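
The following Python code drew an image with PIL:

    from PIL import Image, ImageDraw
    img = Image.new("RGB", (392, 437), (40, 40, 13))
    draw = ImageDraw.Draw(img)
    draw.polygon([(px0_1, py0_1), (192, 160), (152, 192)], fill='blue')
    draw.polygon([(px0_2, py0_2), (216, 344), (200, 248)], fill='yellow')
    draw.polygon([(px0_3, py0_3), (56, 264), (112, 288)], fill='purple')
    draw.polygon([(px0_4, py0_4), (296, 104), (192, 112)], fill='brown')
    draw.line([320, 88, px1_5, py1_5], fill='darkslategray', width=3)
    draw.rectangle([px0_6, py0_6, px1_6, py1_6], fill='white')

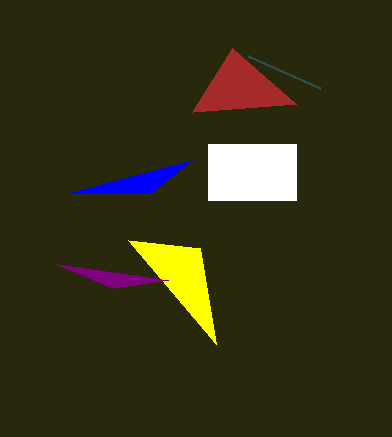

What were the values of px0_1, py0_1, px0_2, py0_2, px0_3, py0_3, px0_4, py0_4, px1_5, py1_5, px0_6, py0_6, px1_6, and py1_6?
px0_1 = 72; py0_1 = 192; px0_2 = 128; py0_2 = 240; px0_3 = 168; py0_3 = 280; px0_4 = 232; py0_4 = 48; px1_5 = 248; py1_5 = 56; px0_6 = 208; py0_6 = 144; px1_6 = 296; py1_6 = 200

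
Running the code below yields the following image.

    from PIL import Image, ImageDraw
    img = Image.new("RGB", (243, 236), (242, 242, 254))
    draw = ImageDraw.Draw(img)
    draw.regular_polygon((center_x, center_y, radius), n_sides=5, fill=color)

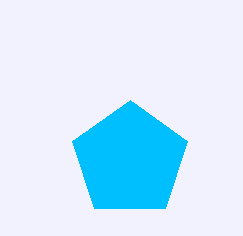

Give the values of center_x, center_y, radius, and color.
center_x = 130, center_y = 160, radius = 60, color = 'deepskyblue'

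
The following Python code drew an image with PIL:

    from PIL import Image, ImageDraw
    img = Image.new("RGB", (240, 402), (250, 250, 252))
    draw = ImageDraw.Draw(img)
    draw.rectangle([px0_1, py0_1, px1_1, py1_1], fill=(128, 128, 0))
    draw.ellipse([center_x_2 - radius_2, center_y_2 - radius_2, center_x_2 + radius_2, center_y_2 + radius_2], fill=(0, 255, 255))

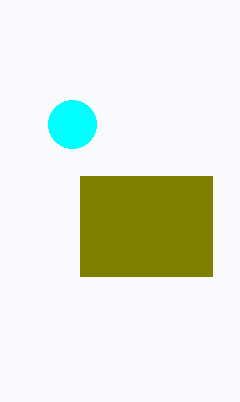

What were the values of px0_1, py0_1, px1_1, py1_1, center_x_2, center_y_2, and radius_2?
px0_1 = 80; py0_1 = 176; px1_1 = 212; py1_1 = 276; center_x_2 = 72; center_y_2 = 124; radius_2 = 24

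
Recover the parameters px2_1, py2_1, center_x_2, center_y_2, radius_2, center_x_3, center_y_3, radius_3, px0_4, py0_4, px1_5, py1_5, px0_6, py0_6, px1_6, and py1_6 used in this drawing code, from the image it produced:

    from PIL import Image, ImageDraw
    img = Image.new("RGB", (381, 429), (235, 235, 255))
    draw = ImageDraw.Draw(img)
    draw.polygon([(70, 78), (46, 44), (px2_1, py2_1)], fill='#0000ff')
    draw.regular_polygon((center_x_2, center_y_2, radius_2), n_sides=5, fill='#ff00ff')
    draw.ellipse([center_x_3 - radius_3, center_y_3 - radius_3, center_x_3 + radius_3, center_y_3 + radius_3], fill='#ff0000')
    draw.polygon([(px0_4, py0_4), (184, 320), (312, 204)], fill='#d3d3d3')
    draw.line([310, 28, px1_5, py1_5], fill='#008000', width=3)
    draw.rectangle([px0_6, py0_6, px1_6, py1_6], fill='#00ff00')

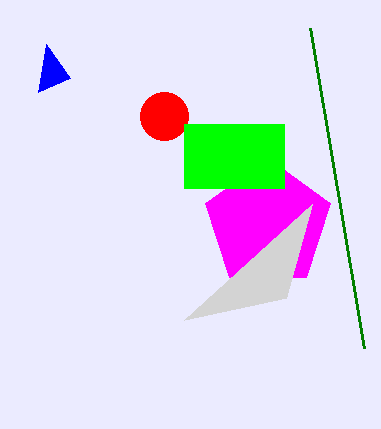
px2_1 = 38
py2_1 = 92
center_x_2 = 268
center_y_2 = 224
radius_2 = 66
center_x_3 = 164
center_y_3 = 116
radius_3 = 24
px0_4 = 286
py0_4 = 298
px1_5 = 364
py1_5 = 348
px0_6 = 184
py0_6 = 124
px1_6 = 284
py1_6 = 188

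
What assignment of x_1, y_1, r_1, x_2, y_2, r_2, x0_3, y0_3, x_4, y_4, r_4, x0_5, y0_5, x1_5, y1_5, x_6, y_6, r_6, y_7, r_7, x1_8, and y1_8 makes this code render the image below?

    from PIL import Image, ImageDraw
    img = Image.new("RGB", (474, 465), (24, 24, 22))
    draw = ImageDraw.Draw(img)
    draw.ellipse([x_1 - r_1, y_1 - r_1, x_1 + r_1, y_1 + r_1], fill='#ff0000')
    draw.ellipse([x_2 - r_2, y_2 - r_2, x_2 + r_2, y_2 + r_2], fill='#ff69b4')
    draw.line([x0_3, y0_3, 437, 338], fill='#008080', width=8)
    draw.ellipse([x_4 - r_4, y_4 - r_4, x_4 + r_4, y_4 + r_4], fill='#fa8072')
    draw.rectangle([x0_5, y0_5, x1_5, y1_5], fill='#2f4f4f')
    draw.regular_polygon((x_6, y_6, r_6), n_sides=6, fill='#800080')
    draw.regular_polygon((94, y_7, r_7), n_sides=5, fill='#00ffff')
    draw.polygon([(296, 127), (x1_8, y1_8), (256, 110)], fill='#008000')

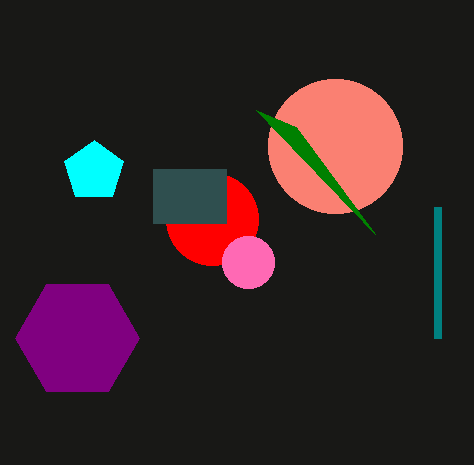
x_1 = 212
y_1 = 219
r_1 = 46
x_2 = 248
y_2 = 262
r_2 = 26
x0_3 = 437
y0_3 = 207
x_4 = 335
y_4 = 146
r_4 = 67
x0_5 = 153
y0_5 = 169
x1_5 = 226
y1_5 = 223
x_6 = 77
y_6 = 338
r_6 = 62
y_7 = 171
r_7 = 31
x1_8 = 375
y1_8 = 234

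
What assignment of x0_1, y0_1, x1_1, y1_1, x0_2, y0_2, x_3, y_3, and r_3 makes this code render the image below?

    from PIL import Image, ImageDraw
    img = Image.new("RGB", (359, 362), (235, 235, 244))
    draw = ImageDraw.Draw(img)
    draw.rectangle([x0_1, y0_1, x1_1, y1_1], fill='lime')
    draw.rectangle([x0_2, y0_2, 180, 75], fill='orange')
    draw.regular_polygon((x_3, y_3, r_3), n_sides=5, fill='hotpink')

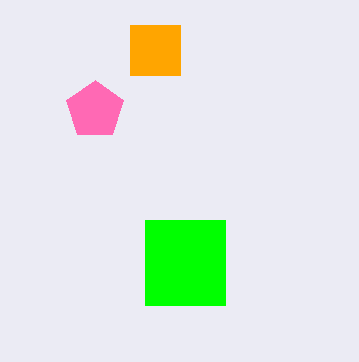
x0_1 = 145
y0_1 = 220
x1_1 = 225
y1_1 = 305
x0_2 = 130
y0_2 = 25
x_3 = 95
y_3 = 110
r_3 = 30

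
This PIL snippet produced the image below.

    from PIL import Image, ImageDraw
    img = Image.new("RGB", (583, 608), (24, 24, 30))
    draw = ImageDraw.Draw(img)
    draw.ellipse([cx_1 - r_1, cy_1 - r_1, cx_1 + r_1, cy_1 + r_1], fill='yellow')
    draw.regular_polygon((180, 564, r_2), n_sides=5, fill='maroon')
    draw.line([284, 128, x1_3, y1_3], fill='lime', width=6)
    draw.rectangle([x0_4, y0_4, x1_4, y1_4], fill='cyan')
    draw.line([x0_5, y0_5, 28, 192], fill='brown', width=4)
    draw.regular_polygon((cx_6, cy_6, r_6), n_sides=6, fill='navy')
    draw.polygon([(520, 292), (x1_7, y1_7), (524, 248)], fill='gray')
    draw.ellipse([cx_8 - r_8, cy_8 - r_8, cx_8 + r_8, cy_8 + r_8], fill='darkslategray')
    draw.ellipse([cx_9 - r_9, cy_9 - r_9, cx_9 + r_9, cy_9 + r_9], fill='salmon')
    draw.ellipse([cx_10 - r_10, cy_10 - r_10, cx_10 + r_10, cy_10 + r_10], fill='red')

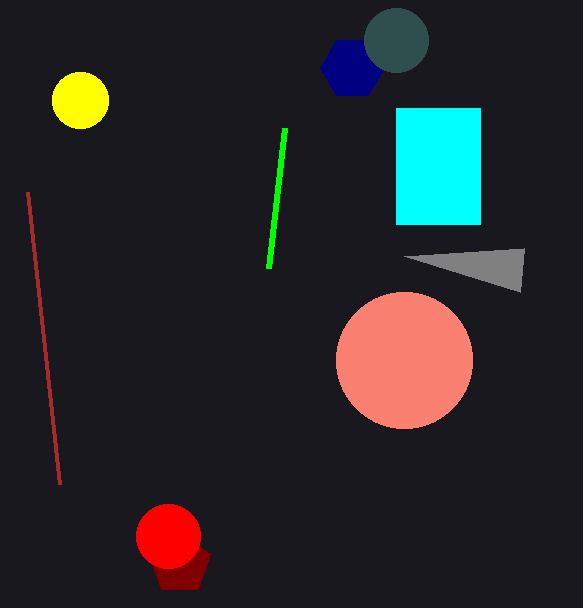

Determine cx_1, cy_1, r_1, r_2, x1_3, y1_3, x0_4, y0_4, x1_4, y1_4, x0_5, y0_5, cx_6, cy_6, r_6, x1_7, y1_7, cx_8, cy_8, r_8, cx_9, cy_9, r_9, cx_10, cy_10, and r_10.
cx_1 = 80, cy_1 = 100, r_1 = 28, r_2 = 32, x1_3 = 268, y1_3 = 268, x0_4 = 396, y0_4 = 108, x1_4 = 480, y1_4 = 224, x0_5 = 60, y0_5 = 484, cx_6 = 352, cy_6 = 68, r_6 = 32, x1_7 = 404, y1_7 = 256, cx_8 = 396, cy_8 = 40, r_8 = 32, cx_9 = 404, cy_9 = 360, r_9 = 68, cx_10 = 168, cy_10 = 536, r_10 = 32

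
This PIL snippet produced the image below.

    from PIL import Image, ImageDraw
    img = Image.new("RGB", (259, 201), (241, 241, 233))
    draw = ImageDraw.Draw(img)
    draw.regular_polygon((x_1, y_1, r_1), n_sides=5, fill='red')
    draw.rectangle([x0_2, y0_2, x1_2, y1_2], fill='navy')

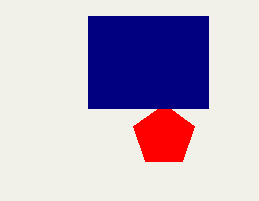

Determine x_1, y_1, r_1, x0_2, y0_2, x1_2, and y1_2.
x_1 = 164; y_1 = 136; r_1 = 32; x0_2 = 88; y0_2 = 16; x1_2 = 208; y1_2 = 108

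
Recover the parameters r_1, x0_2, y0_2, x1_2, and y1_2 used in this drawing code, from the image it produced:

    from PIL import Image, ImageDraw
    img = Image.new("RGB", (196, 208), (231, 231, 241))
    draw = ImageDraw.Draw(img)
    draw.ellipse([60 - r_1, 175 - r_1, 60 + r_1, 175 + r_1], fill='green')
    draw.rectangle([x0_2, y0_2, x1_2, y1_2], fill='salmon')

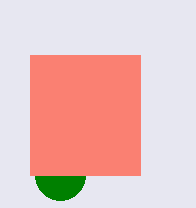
r_1 = 25; x0_2 = 30; y0_2 = 55; x1_2 = 140; y1_2 = 175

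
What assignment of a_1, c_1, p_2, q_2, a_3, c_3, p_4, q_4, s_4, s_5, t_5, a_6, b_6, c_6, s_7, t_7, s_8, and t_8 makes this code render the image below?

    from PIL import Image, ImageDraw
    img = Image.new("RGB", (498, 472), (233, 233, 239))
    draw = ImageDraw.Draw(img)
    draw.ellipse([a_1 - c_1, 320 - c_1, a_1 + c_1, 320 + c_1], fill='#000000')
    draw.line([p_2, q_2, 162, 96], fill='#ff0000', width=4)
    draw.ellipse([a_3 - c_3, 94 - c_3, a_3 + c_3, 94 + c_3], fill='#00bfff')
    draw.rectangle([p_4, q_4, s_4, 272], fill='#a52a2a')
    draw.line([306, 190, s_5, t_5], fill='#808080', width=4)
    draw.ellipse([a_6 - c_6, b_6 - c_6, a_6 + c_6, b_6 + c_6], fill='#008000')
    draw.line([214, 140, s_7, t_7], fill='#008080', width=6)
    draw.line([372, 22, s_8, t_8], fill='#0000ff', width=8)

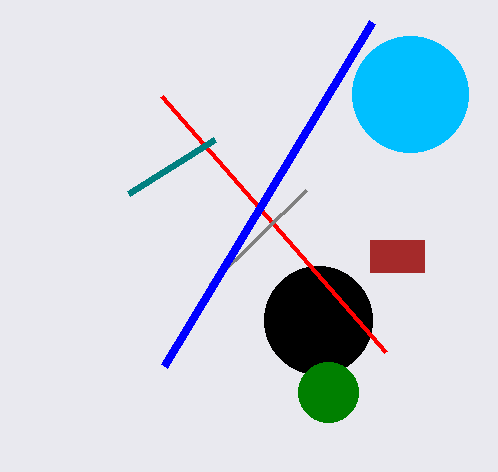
a_1 = 318
c_1 = 54
p_2 = 386
q_2 = 352
a_3 = 410
c_3 = 58
p_4 = 370
q_4 = 240
s_4 = 424
s_5 = 210
t_5 = 284
a_6 = 328
b_6 = 392
c_6 = 30
s_7 = 128
t_7 = 194
s_8 = 164
t_8 = 366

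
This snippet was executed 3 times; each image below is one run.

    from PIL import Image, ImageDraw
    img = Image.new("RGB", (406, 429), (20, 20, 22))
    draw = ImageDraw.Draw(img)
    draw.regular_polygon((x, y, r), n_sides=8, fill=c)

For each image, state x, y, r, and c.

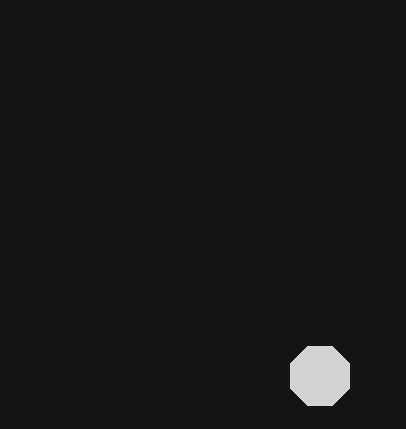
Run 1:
x = 320
y = 376
r = 32
c = 'lightgray'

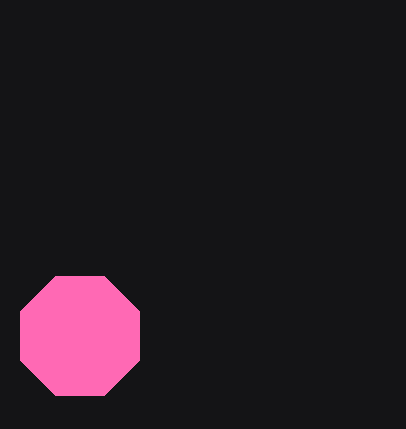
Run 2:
x = 80; y = 336; r = 64; c = 'hotpink'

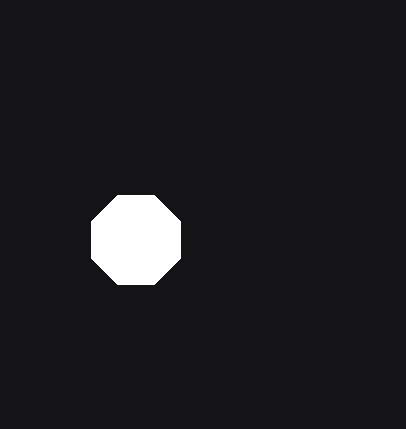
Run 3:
x = 136
y = 240
r = 48
c = 'white'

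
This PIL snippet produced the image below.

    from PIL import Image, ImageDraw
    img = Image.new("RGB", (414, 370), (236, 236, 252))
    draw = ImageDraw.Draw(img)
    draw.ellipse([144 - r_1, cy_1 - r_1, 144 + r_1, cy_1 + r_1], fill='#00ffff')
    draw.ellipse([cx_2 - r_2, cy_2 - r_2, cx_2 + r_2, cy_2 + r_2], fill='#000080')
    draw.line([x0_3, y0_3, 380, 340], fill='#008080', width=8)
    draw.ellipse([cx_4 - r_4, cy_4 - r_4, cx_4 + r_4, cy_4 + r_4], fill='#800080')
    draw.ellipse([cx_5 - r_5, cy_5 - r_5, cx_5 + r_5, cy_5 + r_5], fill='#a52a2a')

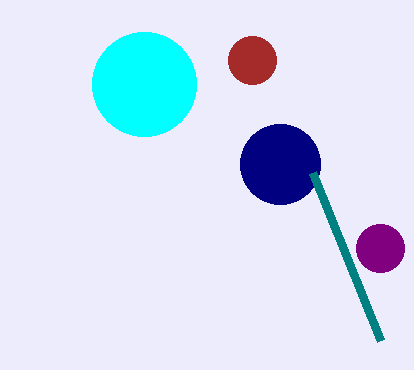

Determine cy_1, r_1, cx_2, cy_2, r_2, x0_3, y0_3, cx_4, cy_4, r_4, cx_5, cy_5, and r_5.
cy_1 = 84; r_1 = 52; cx_2 = 280; cy_2 = 164; r_2 = 40; x0_3 = 312; y0_3 = 172; cx_4 = 380; cy_4 = 248; r_4 = 24; cx_5 = 252; cy_5 = 60; r_5 = 24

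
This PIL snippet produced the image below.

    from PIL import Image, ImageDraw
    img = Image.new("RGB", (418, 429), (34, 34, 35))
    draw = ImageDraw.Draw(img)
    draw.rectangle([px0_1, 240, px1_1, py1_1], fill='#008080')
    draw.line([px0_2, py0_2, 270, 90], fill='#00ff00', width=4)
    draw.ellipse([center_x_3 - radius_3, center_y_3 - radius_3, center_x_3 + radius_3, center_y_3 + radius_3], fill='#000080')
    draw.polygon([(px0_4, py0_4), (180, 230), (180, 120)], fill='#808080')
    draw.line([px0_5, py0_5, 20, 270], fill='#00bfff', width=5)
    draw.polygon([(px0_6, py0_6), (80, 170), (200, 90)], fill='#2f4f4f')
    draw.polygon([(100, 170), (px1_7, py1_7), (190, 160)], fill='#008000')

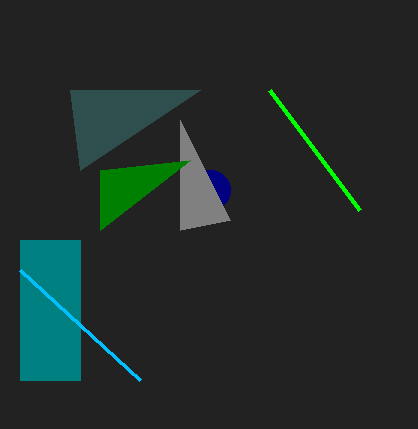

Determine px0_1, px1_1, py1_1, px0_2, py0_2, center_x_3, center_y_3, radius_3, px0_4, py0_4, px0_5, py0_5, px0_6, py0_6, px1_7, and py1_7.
px0_1 = 20
px1_1 = 80
py1_1 = 380
px0_2 = 360
py0_2 = 210
center_x_3 = 210
center_y_3 = 190
radius_3 = 20
px0_4 = 230
py0_4 = 220
px0_5 = 140
py0_5 = 380
px0_6 = 70
py0_6 = 90
px1_7 = 100
py1_7 = 230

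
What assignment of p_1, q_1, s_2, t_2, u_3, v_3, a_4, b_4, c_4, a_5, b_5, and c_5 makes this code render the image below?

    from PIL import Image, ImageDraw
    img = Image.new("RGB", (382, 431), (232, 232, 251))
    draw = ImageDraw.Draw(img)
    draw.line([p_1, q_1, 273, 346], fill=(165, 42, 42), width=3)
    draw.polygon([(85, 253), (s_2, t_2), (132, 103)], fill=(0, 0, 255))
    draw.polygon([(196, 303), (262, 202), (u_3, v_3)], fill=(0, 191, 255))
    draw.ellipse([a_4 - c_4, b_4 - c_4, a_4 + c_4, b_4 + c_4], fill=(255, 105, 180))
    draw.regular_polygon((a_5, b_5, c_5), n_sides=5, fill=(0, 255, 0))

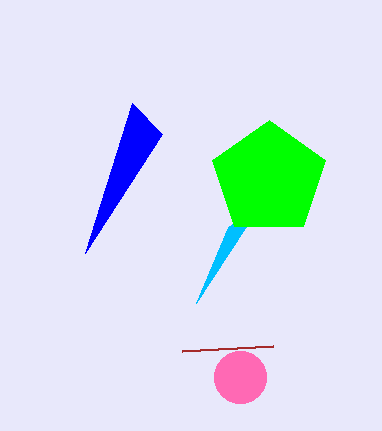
p_1 = 182; q_1 = 351; s_2 = 162; t_2 = 134; u_3 = 228; v_3 = 227; a_4 = 240; b_4 = 377; c_4 = 26; a_5 = 269; b_5 = 179; c_5 = 59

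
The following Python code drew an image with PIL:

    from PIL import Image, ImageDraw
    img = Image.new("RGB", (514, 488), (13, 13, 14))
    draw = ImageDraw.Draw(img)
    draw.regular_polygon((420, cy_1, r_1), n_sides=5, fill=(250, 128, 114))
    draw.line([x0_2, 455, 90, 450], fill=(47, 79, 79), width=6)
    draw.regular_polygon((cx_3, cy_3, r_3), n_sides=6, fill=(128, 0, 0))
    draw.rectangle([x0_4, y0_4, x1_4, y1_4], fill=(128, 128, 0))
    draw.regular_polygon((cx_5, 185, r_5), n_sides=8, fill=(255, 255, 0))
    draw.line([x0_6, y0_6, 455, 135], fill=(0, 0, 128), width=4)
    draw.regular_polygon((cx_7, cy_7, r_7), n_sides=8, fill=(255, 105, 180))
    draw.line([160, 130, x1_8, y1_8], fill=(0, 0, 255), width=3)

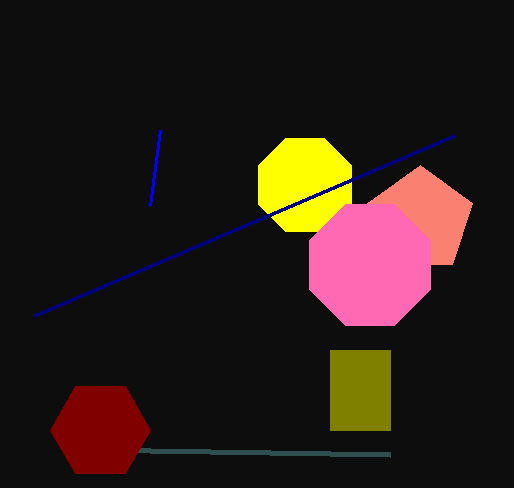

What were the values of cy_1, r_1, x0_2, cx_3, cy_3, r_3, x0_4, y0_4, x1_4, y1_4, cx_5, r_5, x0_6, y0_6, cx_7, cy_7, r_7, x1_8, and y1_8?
cy_1 = 220
r_1 = 55
x0_2 = 390
cx_3 = 100
cy_3 = 430
r_3 = 50
x0_4 = 330
y0_4 = 350
x1_4 = 390
y1_4 = 430
cx_5 = 305
r_5 = 50
x0_6 = 35
y0_6 = 315
cx_7 = 370
cy_7 = 265
r_7 = 65
x1_8 = 150
y1_8 = 205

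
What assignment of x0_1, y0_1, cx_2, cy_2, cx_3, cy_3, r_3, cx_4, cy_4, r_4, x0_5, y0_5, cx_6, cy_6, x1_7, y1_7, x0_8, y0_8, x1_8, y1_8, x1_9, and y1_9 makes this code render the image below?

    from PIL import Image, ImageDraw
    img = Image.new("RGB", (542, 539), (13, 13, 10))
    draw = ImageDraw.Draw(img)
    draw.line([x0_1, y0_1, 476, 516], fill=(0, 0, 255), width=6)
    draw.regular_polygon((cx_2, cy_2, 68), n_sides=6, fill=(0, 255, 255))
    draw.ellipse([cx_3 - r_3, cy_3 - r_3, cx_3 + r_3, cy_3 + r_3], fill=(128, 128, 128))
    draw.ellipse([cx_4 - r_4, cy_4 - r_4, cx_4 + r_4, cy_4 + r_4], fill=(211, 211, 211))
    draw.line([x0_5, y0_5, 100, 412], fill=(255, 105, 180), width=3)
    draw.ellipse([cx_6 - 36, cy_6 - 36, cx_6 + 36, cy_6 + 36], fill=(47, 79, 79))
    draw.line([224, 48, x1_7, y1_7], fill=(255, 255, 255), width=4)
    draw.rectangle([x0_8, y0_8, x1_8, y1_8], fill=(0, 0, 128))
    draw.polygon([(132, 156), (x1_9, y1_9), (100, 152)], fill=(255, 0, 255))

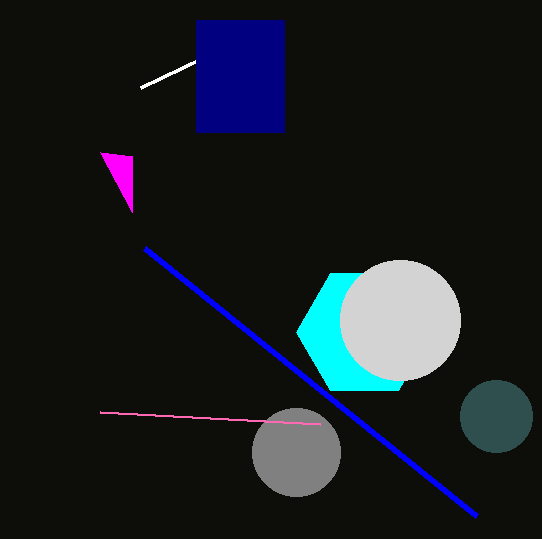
x0_1 = 144
y0_1 = 248
cx_2 = 364
cy_2 = 332
cx_3 = 296
cy_3 = 452
r_3 = 44
cx_4 = 400
cy_4 = 320
r_4 = 60
x0_5 = 320
y0_5 = 424
cx_6 = 496
cy_6 = 416
x1_7 = 140
y1_7 = 88
x0_8 = 196
y0_8 = 20
x1_8 = 284
y1_8 = 132
x1_9 = 132
y1_9 = 212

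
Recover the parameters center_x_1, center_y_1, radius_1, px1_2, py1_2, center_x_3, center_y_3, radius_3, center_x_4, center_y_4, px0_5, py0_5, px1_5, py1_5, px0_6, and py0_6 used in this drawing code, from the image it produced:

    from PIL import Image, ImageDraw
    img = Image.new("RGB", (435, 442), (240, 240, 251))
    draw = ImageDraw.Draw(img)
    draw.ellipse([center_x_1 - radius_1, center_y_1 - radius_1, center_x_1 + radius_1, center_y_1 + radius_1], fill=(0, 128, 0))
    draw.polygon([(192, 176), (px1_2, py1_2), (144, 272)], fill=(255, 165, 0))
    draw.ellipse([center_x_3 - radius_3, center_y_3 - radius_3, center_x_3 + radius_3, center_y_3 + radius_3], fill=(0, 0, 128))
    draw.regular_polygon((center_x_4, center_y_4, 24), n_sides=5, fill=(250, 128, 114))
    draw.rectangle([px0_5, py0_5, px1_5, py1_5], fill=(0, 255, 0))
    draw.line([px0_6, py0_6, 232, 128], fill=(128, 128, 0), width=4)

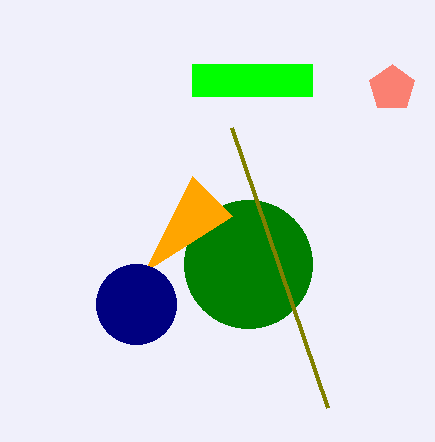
center_x_1 = 248; center_y_1 = 264; radius_1 = 64; px1_2 = 232; py1_2 = 216; center_x_3 = 136; center_y_3 = 304; radius_3 = 40; center_x_4 = 392; center_y_4 = 88; px0_5 = 192; py0_5 = 64; px1_5 = 312; py1_5 = 96; px0_6 = 328; py0_6 = 408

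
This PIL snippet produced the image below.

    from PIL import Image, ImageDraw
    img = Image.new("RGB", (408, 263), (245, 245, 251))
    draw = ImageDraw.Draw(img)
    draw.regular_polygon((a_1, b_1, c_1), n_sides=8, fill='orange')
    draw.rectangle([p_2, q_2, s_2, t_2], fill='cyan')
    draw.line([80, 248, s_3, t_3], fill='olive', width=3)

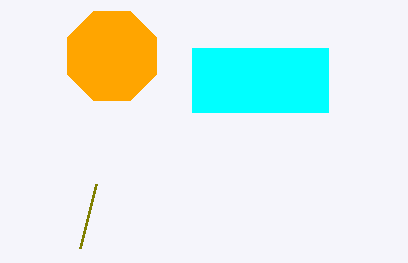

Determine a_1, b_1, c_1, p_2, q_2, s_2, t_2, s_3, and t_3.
a_1 = 112
b_1 = 56
c_1 = 48
p_2 = 192
q_2 = 48
s_2 = 328
t_2 = 112
s_3 = 96
t_3 = 184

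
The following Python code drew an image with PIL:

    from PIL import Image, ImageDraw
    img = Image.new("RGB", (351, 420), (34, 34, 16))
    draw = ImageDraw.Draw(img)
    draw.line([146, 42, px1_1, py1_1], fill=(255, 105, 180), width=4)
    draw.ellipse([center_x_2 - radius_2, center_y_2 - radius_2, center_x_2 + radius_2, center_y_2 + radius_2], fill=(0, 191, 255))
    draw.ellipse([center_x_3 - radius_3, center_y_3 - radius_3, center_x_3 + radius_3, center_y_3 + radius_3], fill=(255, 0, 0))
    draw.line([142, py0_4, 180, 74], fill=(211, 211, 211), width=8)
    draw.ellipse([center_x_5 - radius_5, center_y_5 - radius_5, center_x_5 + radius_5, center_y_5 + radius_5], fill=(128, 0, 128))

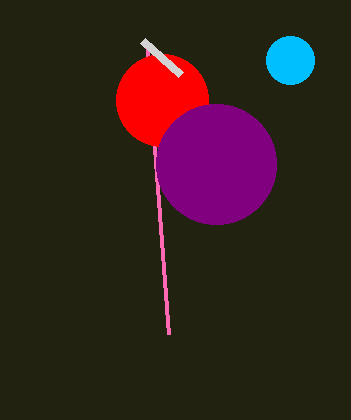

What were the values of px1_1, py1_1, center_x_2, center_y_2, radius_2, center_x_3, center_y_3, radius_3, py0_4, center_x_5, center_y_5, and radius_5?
px1_1 = 168; py1_1 = 334; center_x_2 = 290; center_y_2 = 60; radius_2 = 24; center_x_3 = 162; center_y_3 = 100; radius_3 = 46; py0_4 = 40; center_x_5 = 216; center_y_5 = 164; radius_5 = 60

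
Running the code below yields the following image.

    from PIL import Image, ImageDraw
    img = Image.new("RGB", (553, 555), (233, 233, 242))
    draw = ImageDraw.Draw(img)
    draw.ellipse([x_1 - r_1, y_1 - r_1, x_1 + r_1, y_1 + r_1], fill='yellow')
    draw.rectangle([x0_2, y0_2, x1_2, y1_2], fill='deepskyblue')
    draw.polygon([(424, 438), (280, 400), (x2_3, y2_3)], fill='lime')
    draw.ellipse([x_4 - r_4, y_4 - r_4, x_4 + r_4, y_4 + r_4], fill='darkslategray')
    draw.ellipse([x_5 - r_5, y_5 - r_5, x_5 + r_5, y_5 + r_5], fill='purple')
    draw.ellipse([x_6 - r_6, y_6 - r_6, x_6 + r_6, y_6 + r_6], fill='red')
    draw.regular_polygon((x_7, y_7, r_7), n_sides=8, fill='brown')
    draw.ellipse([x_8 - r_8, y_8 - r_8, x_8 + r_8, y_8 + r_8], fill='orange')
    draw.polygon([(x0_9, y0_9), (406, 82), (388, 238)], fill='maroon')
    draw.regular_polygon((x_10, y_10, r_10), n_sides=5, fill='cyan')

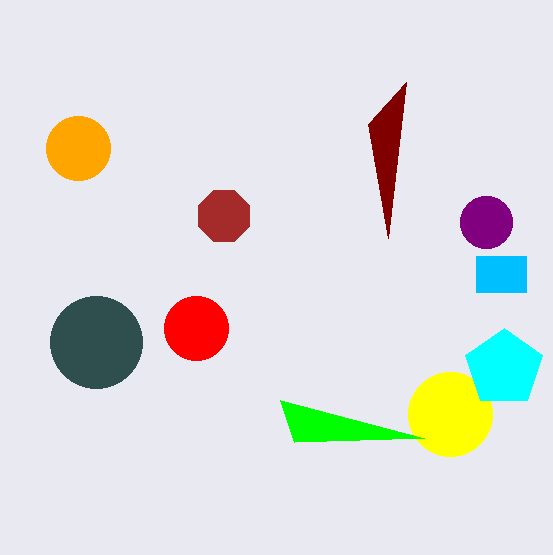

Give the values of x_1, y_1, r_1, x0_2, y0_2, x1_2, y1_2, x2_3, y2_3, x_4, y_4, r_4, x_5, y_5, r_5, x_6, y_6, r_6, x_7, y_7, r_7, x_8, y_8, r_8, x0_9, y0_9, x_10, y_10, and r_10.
x_1 = 450; y_1 = 414; r_1 = 42; x0_2 = 476; y0_2 = 256; x1_2 = 526; y1_2 = 292; x2_3 = 294; y2_3 = 442; x_4 = 96; y_4 = 342; r_4 = 46; x_5 = 486; y_5 = 222; r_5 = 26; x_6 = 196; y_6 = 328; r_6 = 32; x_7 = 224; y_7 = 216; r_7 = 28; x_8 = 78; y_8 = 148; r_8 = 32; x0_9 = 368; y0_9 = 124; x_10 = 504; y_10 = 368; r_10 = 40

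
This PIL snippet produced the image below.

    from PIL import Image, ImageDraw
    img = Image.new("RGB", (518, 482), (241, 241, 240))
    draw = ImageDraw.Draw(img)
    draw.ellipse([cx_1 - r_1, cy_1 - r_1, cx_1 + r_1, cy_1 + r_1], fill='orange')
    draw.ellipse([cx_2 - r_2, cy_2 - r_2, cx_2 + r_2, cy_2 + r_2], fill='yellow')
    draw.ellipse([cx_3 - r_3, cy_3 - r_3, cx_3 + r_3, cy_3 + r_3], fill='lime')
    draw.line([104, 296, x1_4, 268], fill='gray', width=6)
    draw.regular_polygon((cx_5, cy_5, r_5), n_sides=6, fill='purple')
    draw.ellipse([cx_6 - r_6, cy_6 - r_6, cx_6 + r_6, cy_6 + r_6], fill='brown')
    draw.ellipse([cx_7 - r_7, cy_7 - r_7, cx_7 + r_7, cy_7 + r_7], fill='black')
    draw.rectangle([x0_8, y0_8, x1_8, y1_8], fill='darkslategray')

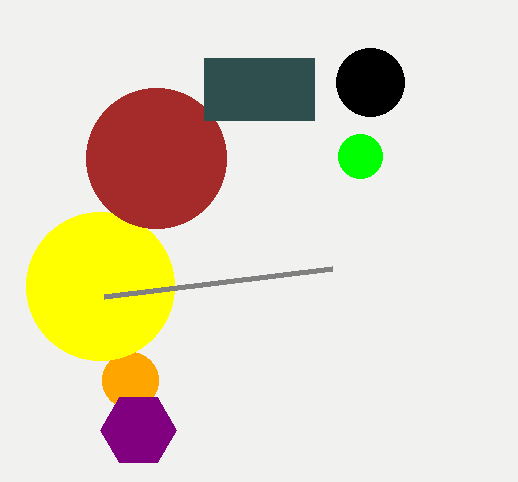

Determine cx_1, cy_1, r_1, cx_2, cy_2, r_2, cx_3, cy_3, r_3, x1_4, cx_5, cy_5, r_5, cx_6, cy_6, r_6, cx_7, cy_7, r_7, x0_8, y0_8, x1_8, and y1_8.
cx_1 = 130, cy_1 = 380, r_1 = 28, cx_2 = 100, cy_2 = 286, r_2 = 74, cx_3 = 360, cy_3 = 156, r_3 = 22, x1_4 = 332, cx_5 = 138, cy_5 = 430, r_5 = 38, cx_6 = 156, cy_6 = 158, r_6 = 70, cx_7 = 370, cy_7 = 82, r_7 = 34, x0_8 = 204, y0_8 = 58, x1_8 = 314, y1_8 = 120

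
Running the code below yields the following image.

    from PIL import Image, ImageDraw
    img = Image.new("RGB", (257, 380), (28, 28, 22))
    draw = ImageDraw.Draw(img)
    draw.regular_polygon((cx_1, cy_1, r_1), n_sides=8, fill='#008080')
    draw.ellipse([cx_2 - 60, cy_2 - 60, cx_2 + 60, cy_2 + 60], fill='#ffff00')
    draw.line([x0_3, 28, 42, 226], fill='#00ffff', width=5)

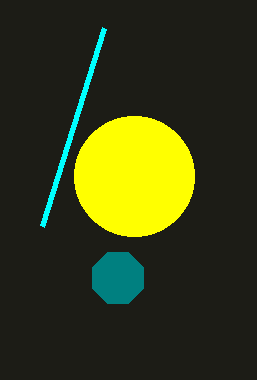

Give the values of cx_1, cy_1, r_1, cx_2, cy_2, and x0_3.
cx_1 = 118; cy_1 = 278; r_1 = 28; cx_2 = 134; cy_2 = 176; x0_3 = 104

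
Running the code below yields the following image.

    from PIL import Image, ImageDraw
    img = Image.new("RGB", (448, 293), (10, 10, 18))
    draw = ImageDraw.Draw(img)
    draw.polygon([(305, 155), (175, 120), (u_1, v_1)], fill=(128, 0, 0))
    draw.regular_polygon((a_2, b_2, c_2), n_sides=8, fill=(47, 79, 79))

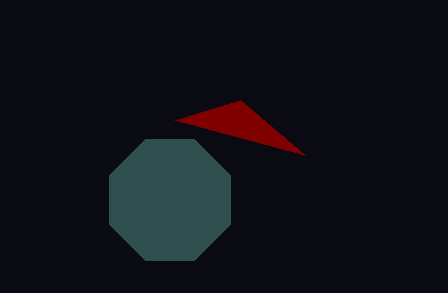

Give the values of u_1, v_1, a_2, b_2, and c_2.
u_1 = 240; v_1 = 100; a_2 = 170; b_2 = 200; c_2 = 65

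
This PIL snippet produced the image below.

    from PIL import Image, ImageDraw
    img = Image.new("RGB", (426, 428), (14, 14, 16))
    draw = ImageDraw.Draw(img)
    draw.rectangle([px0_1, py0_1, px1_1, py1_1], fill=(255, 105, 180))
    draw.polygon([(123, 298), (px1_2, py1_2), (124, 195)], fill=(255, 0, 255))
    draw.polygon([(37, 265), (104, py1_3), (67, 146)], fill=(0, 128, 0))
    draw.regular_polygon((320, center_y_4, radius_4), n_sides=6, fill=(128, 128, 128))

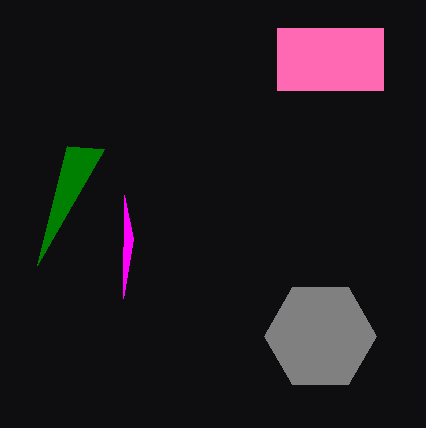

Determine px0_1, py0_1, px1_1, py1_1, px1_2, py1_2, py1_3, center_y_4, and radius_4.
px0_1 = 277; py0_1 = 28; px1_1 = 383; py1_1 = 90; px1_2 = 133; py1_2 = 239; py1_3 = 149; center_y_4 = 336; radius_4 = 56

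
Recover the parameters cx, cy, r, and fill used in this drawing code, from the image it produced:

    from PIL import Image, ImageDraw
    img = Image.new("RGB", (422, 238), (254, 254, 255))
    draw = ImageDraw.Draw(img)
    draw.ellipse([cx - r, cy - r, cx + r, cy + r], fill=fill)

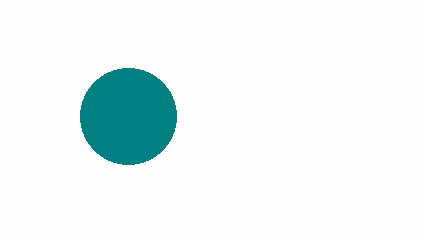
cx = 128
cy = 116
r = 48
fill = 'teal'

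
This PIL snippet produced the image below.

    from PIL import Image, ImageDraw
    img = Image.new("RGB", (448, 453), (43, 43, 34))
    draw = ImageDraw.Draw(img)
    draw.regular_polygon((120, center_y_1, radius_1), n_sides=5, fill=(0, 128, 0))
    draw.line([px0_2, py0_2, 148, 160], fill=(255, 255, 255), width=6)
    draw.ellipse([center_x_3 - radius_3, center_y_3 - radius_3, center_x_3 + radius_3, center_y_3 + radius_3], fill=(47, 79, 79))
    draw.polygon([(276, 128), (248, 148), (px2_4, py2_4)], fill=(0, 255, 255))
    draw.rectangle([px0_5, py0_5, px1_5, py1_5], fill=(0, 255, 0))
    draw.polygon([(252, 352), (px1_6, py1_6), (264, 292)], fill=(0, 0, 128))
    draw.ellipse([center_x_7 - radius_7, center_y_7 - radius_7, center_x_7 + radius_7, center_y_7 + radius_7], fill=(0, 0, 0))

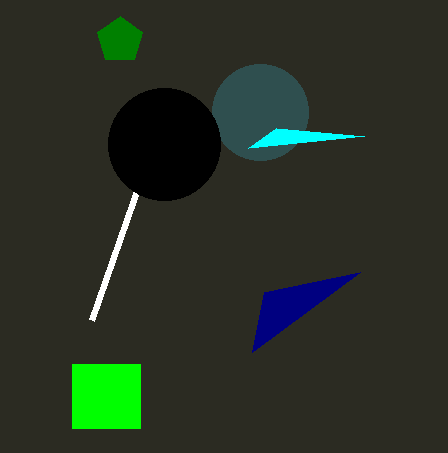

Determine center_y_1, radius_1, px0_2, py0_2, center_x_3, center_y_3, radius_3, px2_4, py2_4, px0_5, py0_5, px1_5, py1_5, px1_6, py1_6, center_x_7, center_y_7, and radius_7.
center_y_1 = 40, radius_1 = 24, px0_2 = 92, py0_2 = 320, center_x_3 = 260, center_y_3 = 112, radius_3 = 48, px2_4 = 364, py2_4 = 136, px0_5 = 72, py0_5 = 364, px1_5 = 140, py1_5 = 428, px1_6 = 360, py1_6 = 272, center_x_7 = 164, center_y_7 = 144, radius_7 = 56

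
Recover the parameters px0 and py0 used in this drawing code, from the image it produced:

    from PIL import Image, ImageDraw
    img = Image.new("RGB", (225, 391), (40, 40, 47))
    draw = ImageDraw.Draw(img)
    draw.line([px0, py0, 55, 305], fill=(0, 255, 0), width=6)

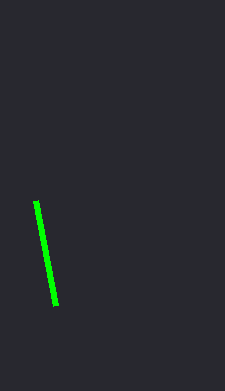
px0 = 35, py0 = 200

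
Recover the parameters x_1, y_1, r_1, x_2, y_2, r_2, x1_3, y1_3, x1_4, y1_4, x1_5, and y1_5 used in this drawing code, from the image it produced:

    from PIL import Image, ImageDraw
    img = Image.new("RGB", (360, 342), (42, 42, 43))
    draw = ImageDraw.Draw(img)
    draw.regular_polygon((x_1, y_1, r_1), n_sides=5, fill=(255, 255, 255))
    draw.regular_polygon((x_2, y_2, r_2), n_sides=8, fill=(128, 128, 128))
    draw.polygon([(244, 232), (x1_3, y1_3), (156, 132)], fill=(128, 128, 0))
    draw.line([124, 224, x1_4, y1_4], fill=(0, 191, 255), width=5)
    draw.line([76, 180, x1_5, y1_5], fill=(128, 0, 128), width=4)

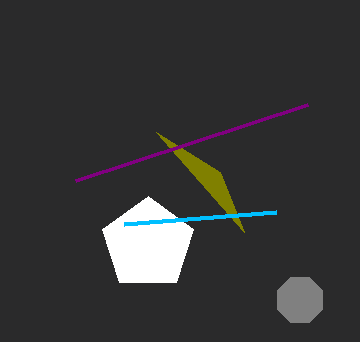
x_1 = 148
y_1 = 244
r_1 = 48
x_2 = 300
y_2 = 300
r_2 = 24
x1_3 = 220
y1_3 = 172
x1_4 = 276
y1_4 = 212
x1_5 = 308
y1_5 = 104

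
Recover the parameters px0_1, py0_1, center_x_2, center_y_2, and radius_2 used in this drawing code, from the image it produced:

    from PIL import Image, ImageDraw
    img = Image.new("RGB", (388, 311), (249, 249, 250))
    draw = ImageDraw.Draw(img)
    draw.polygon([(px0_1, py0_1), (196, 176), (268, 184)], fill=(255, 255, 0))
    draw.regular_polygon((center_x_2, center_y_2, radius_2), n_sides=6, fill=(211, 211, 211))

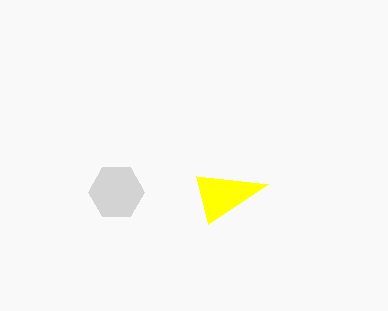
px0_1 = 208; py0_1 = 224; center_x_2 = 116; center_y_2 = 192; radius_2 = 28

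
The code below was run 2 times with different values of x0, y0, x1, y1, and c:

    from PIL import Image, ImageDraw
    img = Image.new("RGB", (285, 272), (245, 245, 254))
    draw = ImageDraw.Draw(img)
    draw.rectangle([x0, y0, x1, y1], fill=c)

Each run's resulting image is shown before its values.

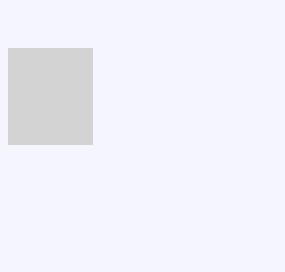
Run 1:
x0 = 8
y0 = 48
x1 = 92
y1 = 144
c = 'lightgray'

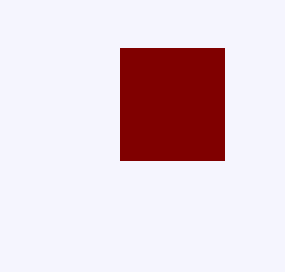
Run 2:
x0 = 120, y0 = 48, x1 = 224, y1 = 160, c = 'maroon'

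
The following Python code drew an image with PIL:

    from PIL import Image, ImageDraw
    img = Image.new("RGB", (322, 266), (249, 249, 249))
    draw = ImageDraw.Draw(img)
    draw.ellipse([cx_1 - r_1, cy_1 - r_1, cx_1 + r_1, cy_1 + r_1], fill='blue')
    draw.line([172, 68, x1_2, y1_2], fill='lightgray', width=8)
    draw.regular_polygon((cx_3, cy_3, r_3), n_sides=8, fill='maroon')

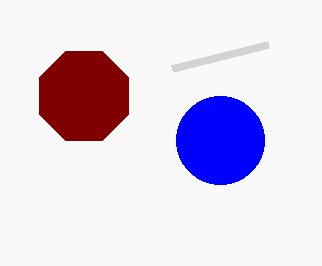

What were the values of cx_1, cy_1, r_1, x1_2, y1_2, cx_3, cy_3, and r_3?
cx_1 = 220
cy_1 = 140
r_1 = 44
x1_2 = 268
y1_2 = 44
cx_3 = 84
cy_3 = 96
r_3 = 48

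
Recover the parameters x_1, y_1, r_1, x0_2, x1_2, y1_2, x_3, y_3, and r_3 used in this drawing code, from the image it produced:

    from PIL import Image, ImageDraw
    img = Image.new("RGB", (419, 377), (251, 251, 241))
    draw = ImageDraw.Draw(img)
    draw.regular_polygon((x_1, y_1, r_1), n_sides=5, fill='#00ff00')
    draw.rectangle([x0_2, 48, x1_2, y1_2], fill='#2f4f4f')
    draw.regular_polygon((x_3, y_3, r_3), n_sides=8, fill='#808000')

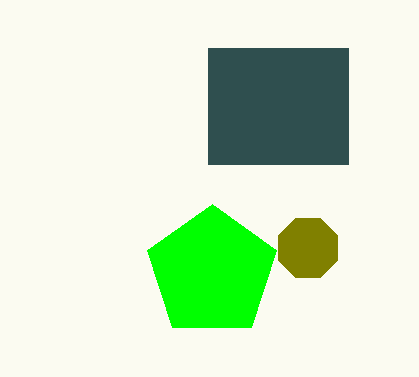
x_1 = 212
y_1 = 272
r_1 = 68
x0_2 = 208
x1_2 = 348
y1_2 = 164
x_3 = 308
y_3 = 248
r_3 = 32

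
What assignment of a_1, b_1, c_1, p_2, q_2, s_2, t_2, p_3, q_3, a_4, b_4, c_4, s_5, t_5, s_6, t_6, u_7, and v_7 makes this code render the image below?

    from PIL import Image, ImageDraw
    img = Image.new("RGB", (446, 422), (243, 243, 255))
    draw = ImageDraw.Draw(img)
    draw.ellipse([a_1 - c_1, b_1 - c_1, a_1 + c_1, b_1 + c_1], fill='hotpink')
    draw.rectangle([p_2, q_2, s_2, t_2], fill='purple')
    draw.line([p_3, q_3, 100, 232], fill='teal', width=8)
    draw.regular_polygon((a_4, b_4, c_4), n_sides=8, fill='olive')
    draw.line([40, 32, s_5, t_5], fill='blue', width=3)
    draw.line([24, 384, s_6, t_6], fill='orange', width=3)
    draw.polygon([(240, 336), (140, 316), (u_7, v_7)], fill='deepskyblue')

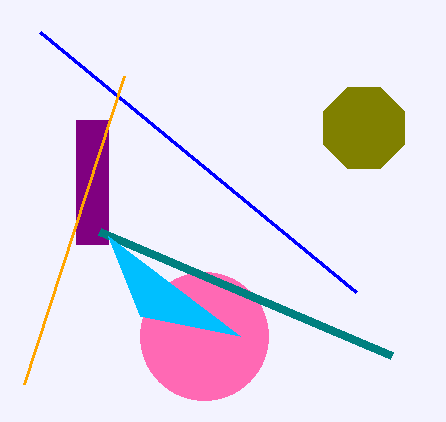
a_1 = 204; b_1 = 336; c_1 = 64; p_2 = 76; q_2 = 120; s_2 = 108; t_2 = 244; p_3 = 392; q_3 = 356; a_4 = 364; b_4 = 128; c_4 = 44; s_5 = 356; t_5 = 292; s_6 = 124; t_6 = 76; u_7 = 108; v_7 = 236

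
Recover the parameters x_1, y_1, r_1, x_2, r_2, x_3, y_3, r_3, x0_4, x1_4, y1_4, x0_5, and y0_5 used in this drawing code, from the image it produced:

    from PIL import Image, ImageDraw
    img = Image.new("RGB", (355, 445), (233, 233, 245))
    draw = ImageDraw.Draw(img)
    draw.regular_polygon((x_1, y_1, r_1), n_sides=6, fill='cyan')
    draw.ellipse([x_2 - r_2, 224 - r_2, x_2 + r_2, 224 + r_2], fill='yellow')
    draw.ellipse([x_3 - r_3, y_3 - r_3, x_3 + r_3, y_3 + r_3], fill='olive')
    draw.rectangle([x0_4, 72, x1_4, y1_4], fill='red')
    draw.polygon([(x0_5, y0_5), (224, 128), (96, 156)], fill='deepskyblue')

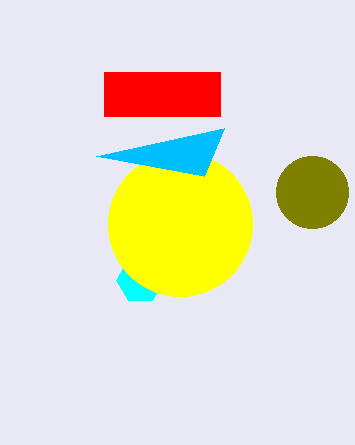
x_1 = 140, y_1 = 280, r_1 = 24, x_2 = 180, r_2 = 72, x_3 = 312, y_3 = 192, r_3 = 36, x0_4 = 104, x1_4 = 220, y1_4 = 116, x0_5 = 204, y0_5 = 176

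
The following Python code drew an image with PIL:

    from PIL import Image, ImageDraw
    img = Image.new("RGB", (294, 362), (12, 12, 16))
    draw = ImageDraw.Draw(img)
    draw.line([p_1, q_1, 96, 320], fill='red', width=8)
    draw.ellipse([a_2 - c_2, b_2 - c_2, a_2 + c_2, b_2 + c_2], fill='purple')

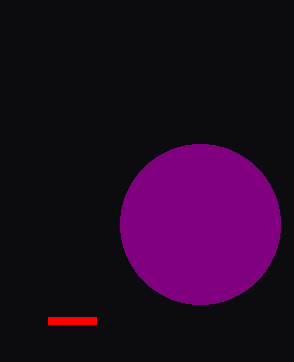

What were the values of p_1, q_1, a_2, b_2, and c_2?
p_1 = 48
q_1 = 320
a_2 = 200
b_2 = 224
c_2 = 80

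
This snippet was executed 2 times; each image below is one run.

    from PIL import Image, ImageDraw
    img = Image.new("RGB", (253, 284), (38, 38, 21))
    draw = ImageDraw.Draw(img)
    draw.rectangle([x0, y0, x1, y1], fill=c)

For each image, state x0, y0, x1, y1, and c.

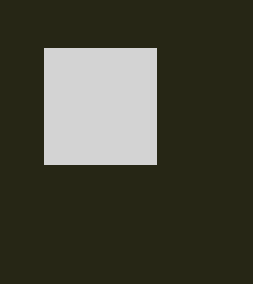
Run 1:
x0 = 44
y0 = 48
x1 = 156
y1 = 164
c = 'lightgray'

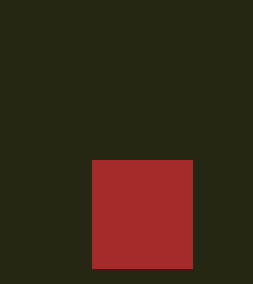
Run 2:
x0 = 92, y0 = 160, x1 = 192, y1 = 268, c = 'brown'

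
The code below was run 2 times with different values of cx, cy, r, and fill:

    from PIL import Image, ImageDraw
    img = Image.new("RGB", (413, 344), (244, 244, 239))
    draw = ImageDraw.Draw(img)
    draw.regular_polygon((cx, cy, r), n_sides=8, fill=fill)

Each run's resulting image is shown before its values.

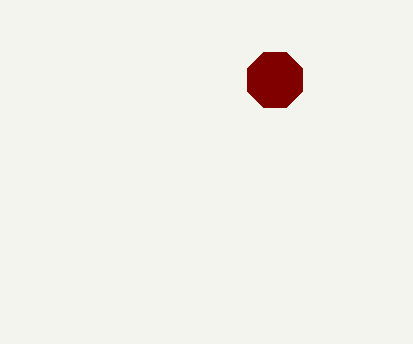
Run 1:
cx = 275; cy = 80; r = 30; fill = 'maroon'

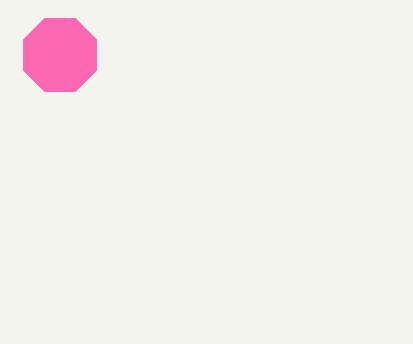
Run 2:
cx = 60
cy = 55
r = 40
fill = 'hotpink'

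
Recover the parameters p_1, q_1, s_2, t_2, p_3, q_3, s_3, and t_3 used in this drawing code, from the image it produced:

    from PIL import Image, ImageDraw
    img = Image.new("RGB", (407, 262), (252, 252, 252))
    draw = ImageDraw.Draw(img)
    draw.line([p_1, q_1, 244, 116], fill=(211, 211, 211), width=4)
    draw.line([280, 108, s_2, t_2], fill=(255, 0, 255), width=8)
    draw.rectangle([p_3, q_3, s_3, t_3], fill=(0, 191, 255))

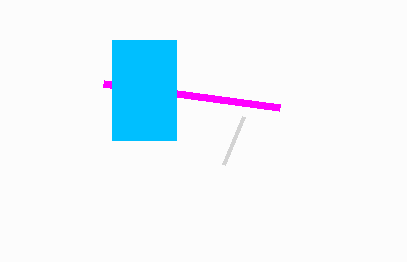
p_1 = 224, q_1 = 164, s_2 = 104, t_2 = 84, p_3 = 112, q_3 = 40, s_3 = 176, t_3 = 140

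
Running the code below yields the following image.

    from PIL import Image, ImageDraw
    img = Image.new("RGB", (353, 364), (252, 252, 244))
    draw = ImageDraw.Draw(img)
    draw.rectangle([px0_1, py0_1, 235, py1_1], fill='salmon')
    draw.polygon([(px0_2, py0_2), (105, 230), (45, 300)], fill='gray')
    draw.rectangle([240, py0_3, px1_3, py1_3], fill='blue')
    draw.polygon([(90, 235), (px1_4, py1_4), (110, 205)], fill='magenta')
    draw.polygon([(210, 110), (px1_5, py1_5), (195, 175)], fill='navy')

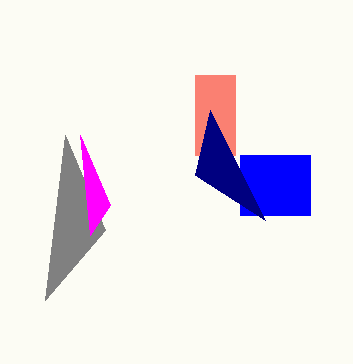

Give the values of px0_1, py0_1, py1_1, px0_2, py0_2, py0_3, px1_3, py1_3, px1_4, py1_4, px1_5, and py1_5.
px0_1 = 195; py0_1 = 75; py1_1 = 155; px0_2 = 65; py0_2 = 135; py0_3 = 155; px1_3 = 310; py1_3 = 215; px1_4 = 80; py1_4 = 135; px1_5 = 265; py1_5 = 220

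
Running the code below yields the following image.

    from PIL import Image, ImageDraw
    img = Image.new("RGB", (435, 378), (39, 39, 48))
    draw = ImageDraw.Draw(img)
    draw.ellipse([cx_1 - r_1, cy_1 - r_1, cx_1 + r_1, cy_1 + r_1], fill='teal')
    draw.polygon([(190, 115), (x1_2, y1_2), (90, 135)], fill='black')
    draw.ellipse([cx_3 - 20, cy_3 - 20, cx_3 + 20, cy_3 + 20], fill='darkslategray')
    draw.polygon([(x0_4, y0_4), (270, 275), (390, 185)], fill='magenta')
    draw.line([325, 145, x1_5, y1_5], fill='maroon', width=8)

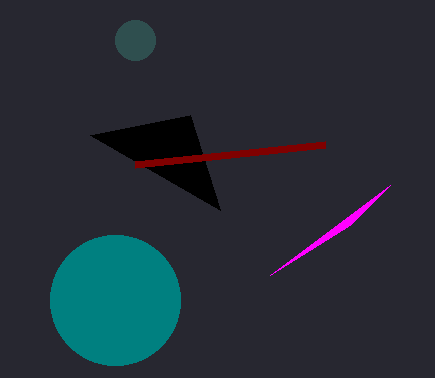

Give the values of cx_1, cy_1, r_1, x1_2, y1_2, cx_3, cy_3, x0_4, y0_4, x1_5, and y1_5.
cx_1 = 115; cy_1 = 300; r_1 = 65; x1_2 = 220; y1_2 = 210; cx_3 = 135; cy_3 = 40; x0_4 = 350; y0_4 = 225; x1_5 = 135; y1_5 = 165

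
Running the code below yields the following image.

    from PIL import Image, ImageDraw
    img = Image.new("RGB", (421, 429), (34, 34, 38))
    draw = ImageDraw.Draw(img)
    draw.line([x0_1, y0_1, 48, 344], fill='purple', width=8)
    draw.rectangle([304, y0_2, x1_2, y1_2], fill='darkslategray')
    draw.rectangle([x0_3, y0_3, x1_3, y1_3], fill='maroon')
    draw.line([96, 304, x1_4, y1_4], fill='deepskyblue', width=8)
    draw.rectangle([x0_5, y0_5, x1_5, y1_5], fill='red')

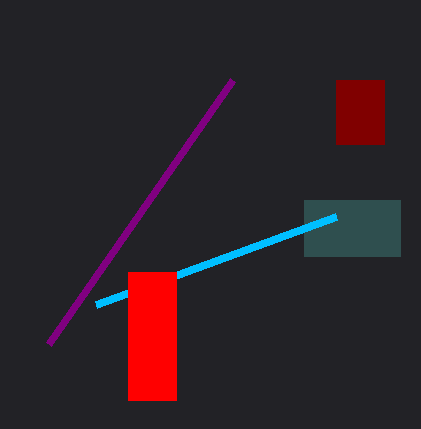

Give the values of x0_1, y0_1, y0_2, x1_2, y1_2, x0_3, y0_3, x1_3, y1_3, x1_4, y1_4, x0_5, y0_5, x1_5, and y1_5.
x0_1 = 232
y0_1 = 80
y0_2 = 200
x1_2 = 400
y1_2 = 256
x0_3 = 336
y0_3 = 80
x1_3 = 384
y1_3 = 144
x1_4 = 336
y1_4 = 216
x0_5 = 128
y0_5 = 272
x1_5 = 176
y1_5 = 400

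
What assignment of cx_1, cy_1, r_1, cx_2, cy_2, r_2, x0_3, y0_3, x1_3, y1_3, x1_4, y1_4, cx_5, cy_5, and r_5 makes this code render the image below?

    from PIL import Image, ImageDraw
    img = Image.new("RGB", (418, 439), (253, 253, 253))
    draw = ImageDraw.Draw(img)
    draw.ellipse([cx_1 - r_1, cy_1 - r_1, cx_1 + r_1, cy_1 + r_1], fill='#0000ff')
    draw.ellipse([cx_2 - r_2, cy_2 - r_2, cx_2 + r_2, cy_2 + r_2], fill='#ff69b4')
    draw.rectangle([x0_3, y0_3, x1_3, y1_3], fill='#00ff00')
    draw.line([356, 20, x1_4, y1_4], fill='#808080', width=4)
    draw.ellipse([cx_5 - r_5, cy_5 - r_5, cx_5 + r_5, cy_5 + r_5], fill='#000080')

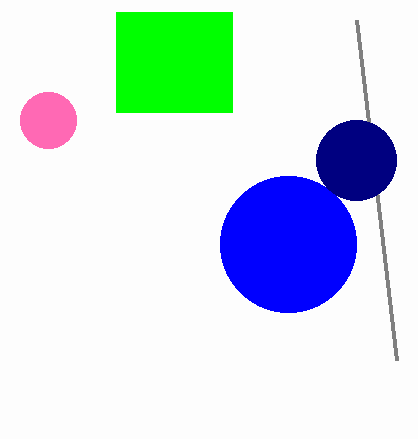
cx_1 = 288, cy_1 = 244, r_1 = 68, cx_2 = 48, cy_2 = 120, r_2 = 28, x0_3 = 116, y0_3 = 12, x1_3 = 232, y1_3 = 112, x1_4 = 396, y1_4 = 360, cx_5 = 356, cy_5 = 160, r_5 = 40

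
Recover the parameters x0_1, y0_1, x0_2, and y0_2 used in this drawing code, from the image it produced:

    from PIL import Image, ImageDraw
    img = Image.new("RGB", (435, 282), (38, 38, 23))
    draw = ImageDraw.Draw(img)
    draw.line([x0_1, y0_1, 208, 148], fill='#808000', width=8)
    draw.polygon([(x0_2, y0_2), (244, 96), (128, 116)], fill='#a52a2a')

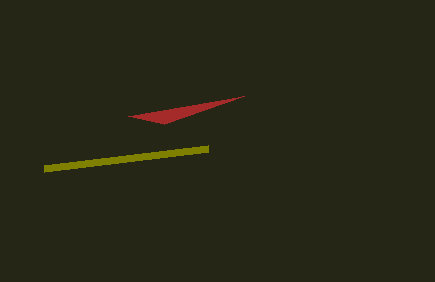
x0_1 = 44, y0_1 = 168, x0_2 = 164, y0_2 = 124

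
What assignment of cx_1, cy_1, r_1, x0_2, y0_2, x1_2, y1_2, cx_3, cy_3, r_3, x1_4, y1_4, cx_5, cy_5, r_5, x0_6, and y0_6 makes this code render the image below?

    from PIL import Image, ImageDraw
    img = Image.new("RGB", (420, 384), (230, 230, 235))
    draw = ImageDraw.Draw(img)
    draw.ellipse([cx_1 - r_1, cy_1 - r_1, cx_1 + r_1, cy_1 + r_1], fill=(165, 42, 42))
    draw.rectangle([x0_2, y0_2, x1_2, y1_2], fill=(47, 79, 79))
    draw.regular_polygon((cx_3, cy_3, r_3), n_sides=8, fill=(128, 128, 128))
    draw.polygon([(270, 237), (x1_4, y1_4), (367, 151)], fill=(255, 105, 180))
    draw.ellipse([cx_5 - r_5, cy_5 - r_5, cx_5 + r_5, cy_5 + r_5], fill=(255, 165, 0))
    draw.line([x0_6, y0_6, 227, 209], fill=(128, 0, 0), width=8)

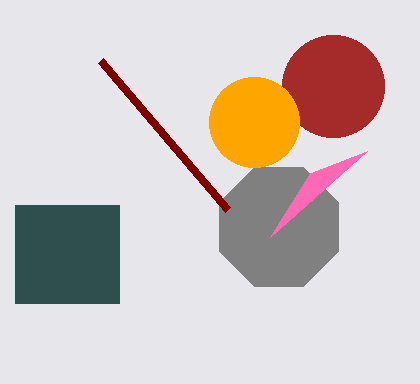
cx_1 = 333, cy_1 = 86, r_1 = 51, x0_2 = 15, y0_2 = 205, x1_2 = 119, y1_2 = 303, cx_3 = 279, cy_3 = 227, r_3 = 64, x1_4 = 310, y1_4 = 173, cx_5 = 254, cy_5 = 122, r_5 = 45, x0_6 = 100, y0_6 = 60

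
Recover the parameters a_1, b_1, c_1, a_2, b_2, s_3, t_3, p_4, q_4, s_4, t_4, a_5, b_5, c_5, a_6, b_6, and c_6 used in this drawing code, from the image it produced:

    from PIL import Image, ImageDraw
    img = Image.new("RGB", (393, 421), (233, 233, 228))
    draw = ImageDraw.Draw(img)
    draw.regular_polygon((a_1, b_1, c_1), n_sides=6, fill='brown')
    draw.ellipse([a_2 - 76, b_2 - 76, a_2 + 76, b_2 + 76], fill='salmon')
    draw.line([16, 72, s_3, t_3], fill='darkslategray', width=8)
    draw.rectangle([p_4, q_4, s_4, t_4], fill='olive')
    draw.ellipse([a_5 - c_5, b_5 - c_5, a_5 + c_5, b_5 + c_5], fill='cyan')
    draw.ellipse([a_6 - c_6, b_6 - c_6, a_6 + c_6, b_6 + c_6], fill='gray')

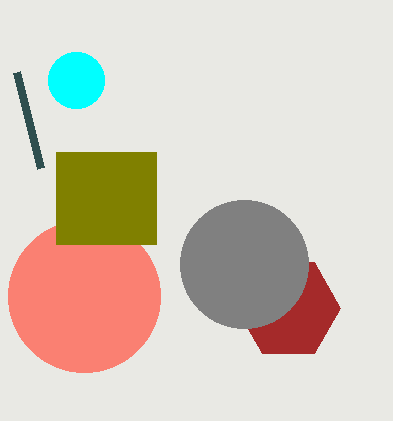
a_1 = 288; b_1 = 308; c_1 = 52; a_2 = 84; b_2 = 296; s_3 = 40; t_3 = 168; p_4 = 56; q_4 = 152; s_4 = 156; t_4 = 244; a_5 = 76; b_5 = 80; c_5 = 28; a_6 = 244; b_6 = 264; c_6 = 64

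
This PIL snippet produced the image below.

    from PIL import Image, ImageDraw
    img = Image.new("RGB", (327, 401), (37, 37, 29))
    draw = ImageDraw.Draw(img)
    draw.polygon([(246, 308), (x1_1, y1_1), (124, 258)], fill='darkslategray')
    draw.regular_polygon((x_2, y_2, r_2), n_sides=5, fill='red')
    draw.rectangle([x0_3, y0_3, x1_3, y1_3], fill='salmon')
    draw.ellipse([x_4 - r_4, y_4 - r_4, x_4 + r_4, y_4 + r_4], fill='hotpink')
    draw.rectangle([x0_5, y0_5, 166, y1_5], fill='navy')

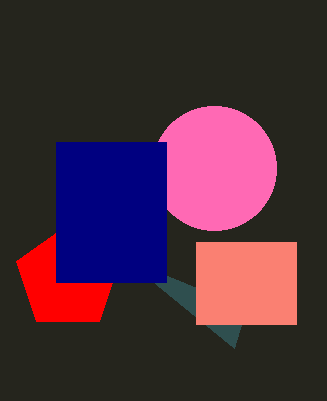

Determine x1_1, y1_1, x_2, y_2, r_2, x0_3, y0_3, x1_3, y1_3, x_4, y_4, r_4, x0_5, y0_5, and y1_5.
x1_1 = 234, y1_1 = 348, x_2 = 68, y_2 = 278, r_2 = 54, x0_3 = 196, y0_3 = 242, x1_3 = 296, y1_3 = 324, x_4 = 214, y_4 = 168, r_4 = 62, x0_5 = 56, y0_5 = 142, y1_5 = 282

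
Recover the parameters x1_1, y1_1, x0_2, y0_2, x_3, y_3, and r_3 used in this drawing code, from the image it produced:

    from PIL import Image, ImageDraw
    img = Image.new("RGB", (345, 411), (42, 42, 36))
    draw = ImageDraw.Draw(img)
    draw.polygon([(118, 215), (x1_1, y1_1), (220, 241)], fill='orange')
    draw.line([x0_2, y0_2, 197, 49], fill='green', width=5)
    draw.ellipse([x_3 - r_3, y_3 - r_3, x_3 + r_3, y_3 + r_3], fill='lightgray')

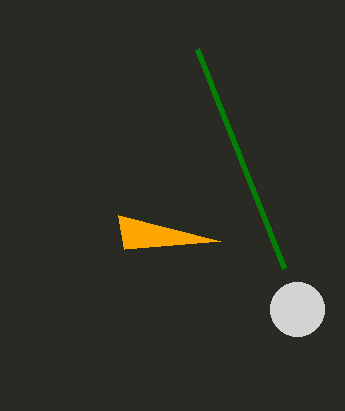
x1_1 = 124
y1_1 = 249
x0_2 = 284
y0_2 = 268
x_3 = 297
y_3 = 309
r_3 = 27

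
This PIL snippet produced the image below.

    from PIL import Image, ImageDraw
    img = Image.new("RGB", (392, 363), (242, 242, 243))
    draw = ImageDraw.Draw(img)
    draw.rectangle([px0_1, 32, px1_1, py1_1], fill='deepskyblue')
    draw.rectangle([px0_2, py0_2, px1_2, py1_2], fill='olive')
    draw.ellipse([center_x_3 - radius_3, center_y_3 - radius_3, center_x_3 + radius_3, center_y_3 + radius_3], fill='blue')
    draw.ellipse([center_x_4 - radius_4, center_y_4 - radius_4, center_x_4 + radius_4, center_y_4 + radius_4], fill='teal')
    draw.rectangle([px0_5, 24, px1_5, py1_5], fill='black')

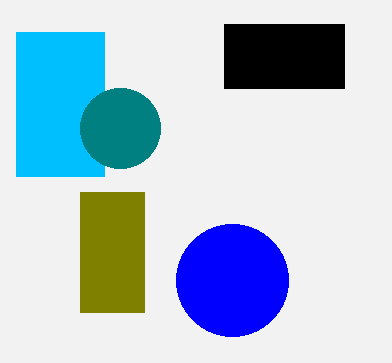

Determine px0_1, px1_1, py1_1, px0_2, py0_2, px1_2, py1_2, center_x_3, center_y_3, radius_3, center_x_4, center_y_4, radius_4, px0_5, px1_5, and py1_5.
px0_1 = 16, px1_1 = 104, py1_1 = 176, px0_2 = 80, py0_2 = 192, px1_2 = 144, py1_2 = 312, center_x_3 = 232, center_y_3 = 280, radius_3 = 56, center_x_4 = 120, center_y_4 = 128, radius_4 = 40, px0_5 = 224, px1_5 = 344, py1_5 = 88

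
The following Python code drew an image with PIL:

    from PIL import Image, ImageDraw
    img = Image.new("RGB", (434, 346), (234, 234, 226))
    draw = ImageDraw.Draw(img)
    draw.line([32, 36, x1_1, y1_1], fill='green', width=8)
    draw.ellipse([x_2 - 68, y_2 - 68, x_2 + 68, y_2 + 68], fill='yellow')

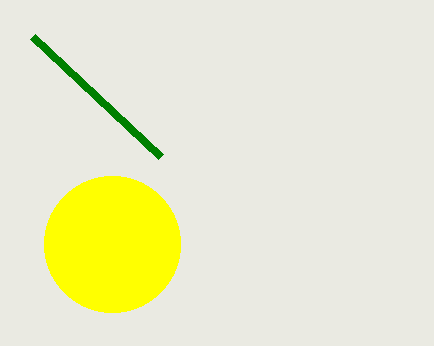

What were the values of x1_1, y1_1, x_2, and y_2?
x1_1 = 160; y1_1 = 156; x_2 = 112; y_2 = 244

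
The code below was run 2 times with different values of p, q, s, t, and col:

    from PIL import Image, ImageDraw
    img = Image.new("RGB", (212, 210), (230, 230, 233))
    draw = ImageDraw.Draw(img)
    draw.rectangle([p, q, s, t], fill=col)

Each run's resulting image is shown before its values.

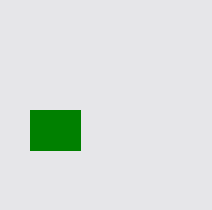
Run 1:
p = 30; q = 110; s = 80; t = 150; col = 'green'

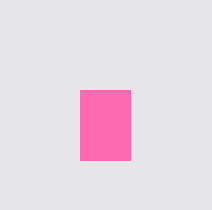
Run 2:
p = 80, q = 90, s = 130, t = 160, col = 'hotpink'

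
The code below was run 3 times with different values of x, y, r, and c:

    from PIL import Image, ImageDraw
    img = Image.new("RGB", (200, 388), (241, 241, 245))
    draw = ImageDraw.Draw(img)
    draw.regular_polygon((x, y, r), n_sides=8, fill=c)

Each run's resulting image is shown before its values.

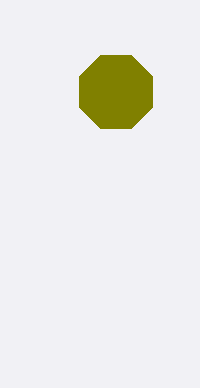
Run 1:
x = 116, y = 92, r = 40, c = 'olive'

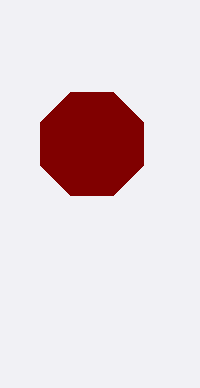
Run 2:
x = 92
y = 144
r = 56
c = 'maroon'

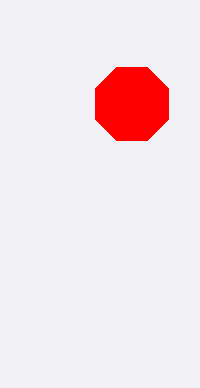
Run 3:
x = 132, y = 104, r = 40, c = 'red'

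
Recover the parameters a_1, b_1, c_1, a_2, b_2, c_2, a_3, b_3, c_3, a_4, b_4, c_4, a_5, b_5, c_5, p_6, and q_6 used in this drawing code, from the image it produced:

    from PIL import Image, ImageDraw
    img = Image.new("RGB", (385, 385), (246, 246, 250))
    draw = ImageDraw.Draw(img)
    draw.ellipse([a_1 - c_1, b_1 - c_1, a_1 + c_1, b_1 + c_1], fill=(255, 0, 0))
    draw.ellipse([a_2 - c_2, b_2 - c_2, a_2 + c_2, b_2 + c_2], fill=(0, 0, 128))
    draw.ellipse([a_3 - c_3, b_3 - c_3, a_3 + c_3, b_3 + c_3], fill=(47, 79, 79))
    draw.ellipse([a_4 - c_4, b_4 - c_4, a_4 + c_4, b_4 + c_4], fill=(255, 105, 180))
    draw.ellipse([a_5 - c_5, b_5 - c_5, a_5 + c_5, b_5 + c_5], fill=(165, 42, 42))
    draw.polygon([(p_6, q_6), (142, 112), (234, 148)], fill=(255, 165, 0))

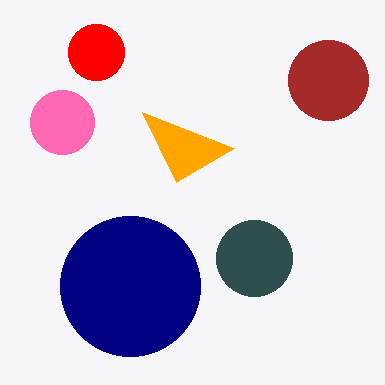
a_1 = 96, b_1 = 52, c_1 = 28, a_2 = 130, b_2 = 286, c_2 = 70, a_3 = 254, b_3 = 258, c_3 = 38, a_4 = 62, b_4 = 122, c_4 = 32, a_5 = 328, b_5 = 80, c_5 = 40, p_6 = 176, q_6 = 182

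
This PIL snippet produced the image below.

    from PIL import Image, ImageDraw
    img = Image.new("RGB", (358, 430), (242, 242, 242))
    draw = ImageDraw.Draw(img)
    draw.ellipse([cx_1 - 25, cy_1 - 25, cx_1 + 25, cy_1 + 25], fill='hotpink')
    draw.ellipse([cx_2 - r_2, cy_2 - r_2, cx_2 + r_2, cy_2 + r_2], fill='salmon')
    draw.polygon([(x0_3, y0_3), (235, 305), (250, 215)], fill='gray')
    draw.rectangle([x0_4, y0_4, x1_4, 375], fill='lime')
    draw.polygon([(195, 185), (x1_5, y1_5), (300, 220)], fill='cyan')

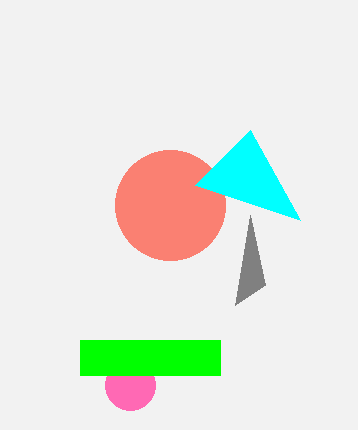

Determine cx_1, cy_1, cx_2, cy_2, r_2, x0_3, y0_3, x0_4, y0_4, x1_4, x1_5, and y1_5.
cx_1 = 130, cy_1 = 385, cx_2 = 170, cy_2 = 205, r_2 = 55, x0_3 = 265, y0_3 = 285, x0_4 = 80, y0_4 = 340, x1_4 = 220, x1_5 = 250, y1_5 = 130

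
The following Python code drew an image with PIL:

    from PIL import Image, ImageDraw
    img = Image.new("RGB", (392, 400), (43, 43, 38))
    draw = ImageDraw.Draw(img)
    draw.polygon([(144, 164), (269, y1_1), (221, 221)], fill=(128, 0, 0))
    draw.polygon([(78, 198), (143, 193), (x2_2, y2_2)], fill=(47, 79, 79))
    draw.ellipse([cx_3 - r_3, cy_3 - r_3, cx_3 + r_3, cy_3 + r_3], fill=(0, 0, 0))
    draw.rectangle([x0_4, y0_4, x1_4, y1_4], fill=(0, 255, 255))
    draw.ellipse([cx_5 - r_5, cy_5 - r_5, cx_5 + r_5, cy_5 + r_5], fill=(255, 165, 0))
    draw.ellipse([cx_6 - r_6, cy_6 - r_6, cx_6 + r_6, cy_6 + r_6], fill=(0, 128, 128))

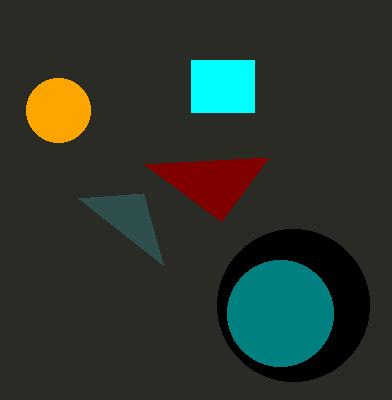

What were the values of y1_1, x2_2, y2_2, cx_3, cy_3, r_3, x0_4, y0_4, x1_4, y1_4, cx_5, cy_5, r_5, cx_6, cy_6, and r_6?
y1_1 = 157
x2_2 = 163
y2_2 = 265
cx_3 = 293
cy_3 = 305
r_3 = 76
x0_4 = 191
y0_4 = 60
x1_4 = 254
y1_4 = 112
cx_5 = 58
cy_5 = 110
r_5 = 32
cx_6 = 280
cy_6 = 313
r_6 = 53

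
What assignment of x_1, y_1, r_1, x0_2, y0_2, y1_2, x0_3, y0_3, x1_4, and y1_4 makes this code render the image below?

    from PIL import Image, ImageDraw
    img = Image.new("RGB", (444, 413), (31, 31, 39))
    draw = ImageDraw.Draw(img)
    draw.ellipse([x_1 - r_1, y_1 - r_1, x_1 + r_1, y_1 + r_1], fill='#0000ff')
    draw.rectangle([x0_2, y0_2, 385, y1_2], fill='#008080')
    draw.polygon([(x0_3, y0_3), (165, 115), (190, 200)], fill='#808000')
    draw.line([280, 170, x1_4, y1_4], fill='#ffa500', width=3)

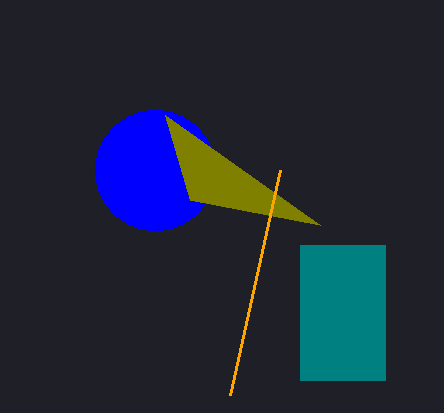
x_1 = 155
y_1 = 170
r_1 = 60
x0_2 = 300
y0_2 = 245
y1_2 = 380
x0_3 = 320
y0_3 = 225
x1_4 = 230
y1_4 = 395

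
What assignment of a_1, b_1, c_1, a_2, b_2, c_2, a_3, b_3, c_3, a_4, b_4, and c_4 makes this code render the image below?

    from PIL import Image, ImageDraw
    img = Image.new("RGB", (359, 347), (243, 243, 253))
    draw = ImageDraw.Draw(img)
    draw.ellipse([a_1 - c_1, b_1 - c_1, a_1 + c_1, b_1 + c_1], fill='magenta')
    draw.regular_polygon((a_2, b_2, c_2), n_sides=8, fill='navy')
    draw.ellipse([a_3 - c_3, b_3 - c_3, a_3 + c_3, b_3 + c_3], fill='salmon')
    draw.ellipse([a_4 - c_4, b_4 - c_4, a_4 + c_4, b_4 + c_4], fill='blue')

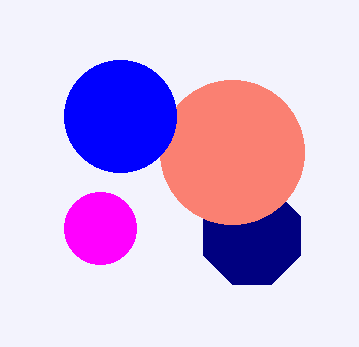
a_1 = 100; b_1 = 228; c_1 = 36; a_2 = 252; b_2 = 236; c_2 = 52; a_3 = 232; b_3 = 152; c_3 = 72; a_4 = 120; b_4 = 116; c_4 = 56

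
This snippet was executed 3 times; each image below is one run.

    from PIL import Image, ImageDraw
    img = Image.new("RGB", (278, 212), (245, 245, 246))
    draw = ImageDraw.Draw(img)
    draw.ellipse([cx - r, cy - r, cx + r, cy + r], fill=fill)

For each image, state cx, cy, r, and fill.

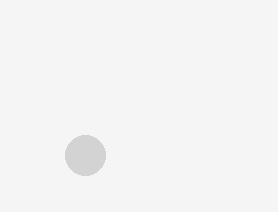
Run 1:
cx = 85; cy = 155; r = 20; fill = 'lightgray'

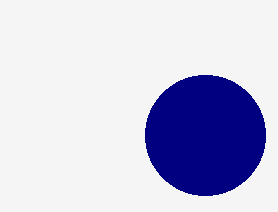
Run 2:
cx = 205
cy = 135
r = 60
fill = 'navy'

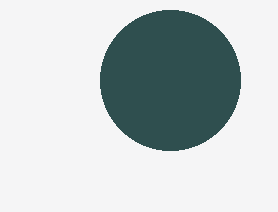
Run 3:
cx = 170; cy = 80; r = 70; fill = 'darkslategray'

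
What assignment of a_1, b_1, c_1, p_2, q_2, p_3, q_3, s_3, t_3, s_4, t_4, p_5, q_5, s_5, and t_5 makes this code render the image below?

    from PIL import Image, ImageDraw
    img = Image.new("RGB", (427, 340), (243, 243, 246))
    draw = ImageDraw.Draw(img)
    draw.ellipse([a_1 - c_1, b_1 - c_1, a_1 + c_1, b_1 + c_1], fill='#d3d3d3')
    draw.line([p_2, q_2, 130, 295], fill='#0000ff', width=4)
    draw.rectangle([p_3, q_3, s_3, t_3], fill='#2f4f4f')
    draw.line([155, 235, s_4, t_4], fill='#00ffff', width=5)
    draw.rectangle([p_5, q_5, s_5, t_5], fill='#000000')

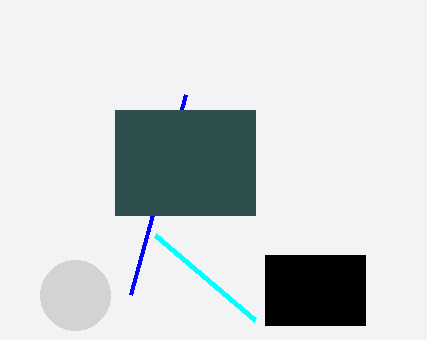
a_1 = 75
b_1 = 295
c_1 = 35
p_2 = 185
q_2 = 95
p_3 = 115
q_3 = 110
s_3 = 255
t_3 = 215
s_4 = 255
t_4 = 320
p_5 = 265
q_5 = 255
s_5 = 365
t_5 = 325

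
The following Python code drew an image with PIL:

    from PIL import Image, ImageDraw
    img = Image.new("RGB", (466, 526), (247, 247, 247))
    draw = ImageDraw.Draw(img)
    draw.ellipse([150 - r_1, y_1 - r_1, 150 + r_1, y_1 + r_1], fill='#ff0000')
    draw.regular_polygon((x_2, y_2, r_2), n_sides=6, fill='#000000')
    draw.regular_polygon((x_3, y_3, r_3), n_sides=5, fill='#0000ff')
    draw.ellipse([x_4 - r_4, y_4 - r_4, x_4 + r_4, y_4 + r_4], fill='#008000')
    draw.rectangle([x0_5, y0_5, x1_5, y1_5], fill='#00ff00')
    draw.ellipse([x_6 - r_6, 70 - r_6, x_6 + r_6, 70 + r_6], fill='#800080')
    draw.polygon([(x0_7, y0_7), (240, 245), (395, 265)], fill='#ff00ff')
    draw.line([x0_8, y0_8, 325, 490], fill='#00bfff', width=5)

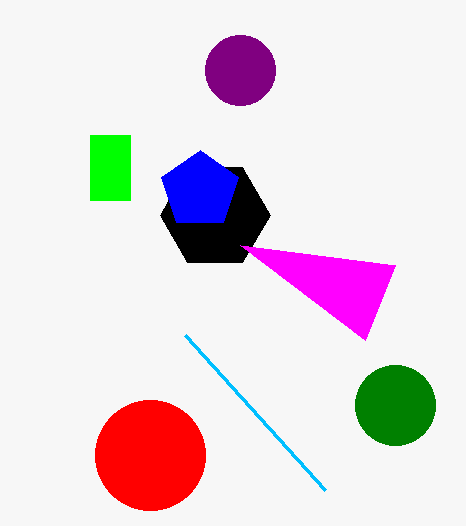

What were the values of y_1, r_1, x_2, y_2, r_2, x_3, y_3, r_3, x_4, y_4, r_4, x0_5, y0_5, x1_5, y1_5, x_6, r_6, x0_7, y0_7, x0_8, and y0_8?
y_1 = 455, r_1 = 55, x_2 = 215, y_2 = 215, r_2 = 55, x_3 = 200, y_3 = 190, r_3 = 40, x_4 = 395, y_4 = 405, r_4 = 40, x0_5 = 90, y0_5 = 135, x1_5 = 130, y1_5 = 200, x_6 = 240, r_6 = 35, x0_7 = 365, y0_7 = 340, x0_8 = 185, y0_8 = 335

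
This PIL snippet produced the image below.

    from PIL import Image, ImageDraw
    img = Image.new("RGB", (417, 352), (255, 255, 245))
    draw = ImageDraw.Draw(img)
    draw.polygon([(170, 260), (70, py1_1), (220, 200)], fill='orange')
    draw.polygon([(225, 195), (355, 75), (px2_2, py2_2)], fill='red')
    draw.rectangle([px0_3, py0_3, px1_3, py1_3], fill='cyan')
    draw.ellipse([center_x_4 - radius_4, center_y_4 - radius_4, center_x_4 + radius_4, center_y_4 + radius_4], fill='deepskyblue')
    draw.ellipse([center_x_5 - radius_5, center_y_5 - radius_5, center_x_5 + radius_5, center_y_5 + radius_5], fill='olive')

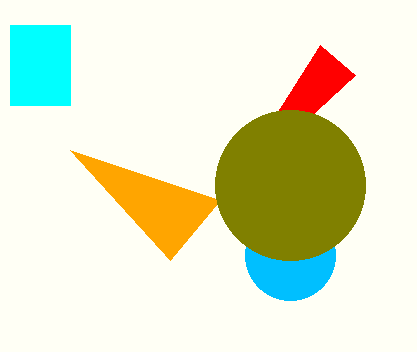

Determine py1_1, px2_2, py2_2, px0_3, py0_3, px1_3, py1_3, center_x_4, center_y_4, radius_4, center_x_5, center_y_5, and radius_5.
py1_1 = 150; px2_2 = 320; py2_2 = 45; px0_3 = 10; py0_3 = 25; px1_3 = 70; py1_3 = 105; center_x_4 = 290; center_y_4 = 255; radius_4 = 45; center_x_5 = 290; center_y_5 = 185; radius_5 = 75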